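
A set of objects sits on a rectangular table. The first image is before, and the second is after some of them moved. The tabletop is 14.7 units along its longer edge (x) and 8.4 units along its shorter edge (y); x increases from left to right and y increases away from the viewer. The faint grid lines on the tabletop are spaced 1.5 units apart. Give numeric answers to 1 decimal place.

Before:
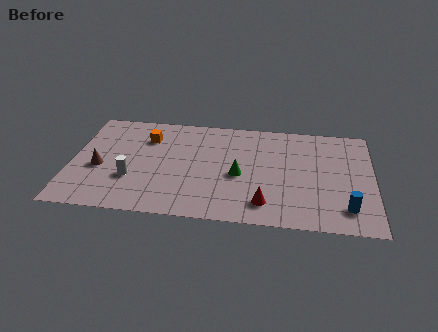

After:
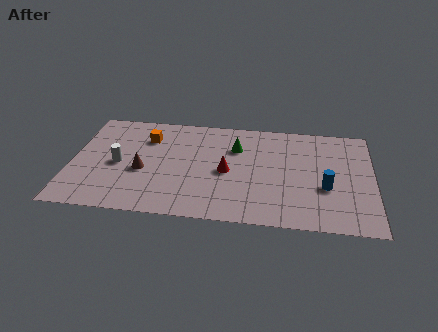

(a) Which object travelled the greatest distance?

the red cone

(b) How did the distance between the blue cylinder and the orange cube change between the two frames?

-1.5

Before: roughly 10.8 units apart; after: 9.3. That's 1.5 units closer together.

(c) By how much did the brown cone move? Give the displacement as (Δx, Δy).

(2.1, 0.0)

From the two frames, the brown cone sits at roughly (1.4, 3.5) before and (3.5, 3.5) after.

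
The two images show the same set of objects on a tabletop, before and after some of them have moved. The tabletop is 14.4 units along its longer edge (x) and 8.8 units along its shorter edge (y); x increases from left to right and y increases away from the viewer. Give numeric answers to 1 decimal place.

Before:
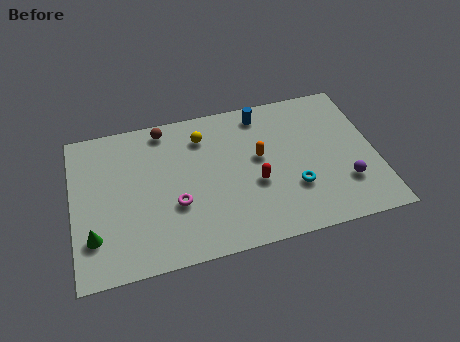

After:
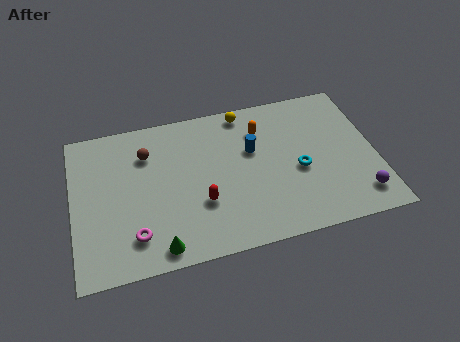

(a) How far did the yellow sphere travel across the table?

2.3

The yellow sphere moved from about (6.3, 6.9) to (8.4, 7.9), a distance of √(2.1² + 1.0²) ≈ 2.3.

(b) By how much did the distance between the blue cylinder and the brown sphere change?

+0.4

Before: roughly 4.7 units apart; after: 5.1. That's 0.4 units further apart.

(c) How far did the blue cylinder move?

2.2

The blue cylinder moved from about (9.2, 7.6) to (8.6, 5.5), a distance of √(0.6² + 2.1²) ≈ 2.2.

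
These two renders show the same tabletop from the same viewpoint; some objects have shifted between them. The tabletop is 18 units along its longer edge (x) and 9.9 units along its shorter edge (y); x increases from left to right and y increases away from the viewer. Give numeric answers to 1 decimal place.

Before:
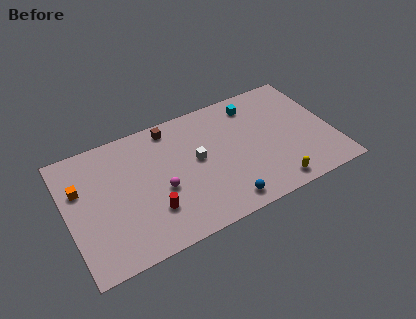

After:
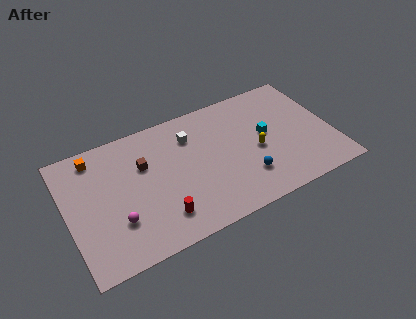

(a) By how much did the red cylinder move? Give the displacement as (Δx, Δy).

(0.5, -0.7)

From the two frames, the red cylinder sits at roughly (5.4, 2.8) before and (5.9, 2.1) after.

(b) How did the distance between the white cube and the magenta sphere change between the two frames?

+4.1

They were about 2.9 units apart before and 7.0 after — 4.1 units further apart.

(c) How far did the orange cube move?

2.3

The orange cube was near (1.0, 6.5) before and (2.2, 8.5) after, so it travelled √(1.2² + 2.0²) ≈ 2.3 units.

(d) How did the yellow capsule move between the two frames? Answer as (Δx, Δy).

(-0.7, 3.2)

The yellow capsule started near (13.5, 1.2) and ended near (12.8, 4.4).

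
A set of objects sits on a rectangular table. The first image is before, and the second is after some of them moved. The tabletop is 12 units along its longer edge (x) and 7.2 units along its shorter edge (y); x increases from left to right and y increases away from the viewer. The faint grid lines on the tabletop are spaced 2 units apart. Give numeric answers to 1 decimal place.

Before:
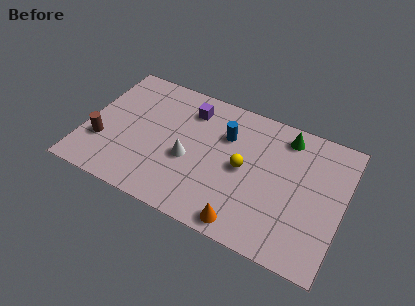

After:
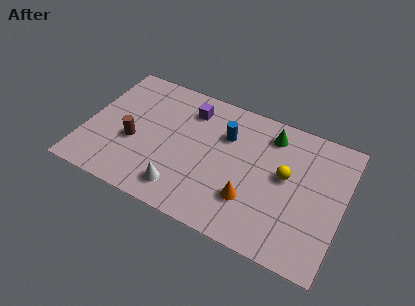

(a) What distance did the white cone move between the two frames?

1.7

The white cone moved from about (4.9, 3.0) to (4.8, 1.3), a distance of √(0.1² + 1.7²) ≈ 1.7.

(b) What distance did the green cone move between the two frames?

0.7

The green cone was near (9.1, 6.1) before and (8.4, 5.9) after, so it travelled √(0.7² + 0.2²) ≈ 0.7 units.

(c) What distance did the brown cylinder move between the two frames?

1.5

From (0.9, 2.3) to (2.3, 2.9), the brown cylinder covered √(1.4² + 0.6²) ≈ 1.5 units.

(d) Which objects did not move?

the purple cube and the blue cylinder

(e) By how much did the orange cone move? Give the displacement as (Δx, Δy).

(0.1, 1.3)

The orange cone was at about (7.8, 0.8) and moved to about (7.9, 2.1).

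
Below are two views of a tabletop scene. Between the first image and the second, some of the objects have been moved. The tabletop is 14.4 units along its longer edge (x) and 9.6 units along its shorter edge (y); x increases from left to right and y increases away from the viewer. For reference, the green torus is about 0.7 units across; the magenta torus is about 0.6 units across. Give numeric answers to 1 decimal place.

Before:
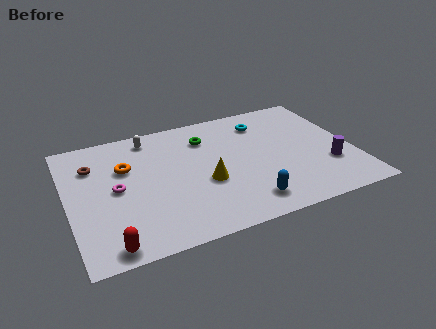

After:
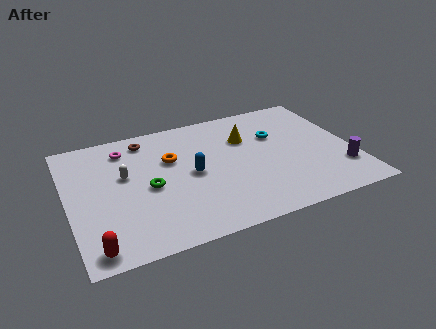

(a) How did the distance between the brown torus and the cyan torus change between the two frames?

-2.0

Before: roughly 8.8 units apart; after: 6.8. That's 2.0 units closer together.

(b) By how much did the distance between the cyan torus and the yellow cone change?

-3.6

They were about 5.1 units apart before and 1.5 after — 3.6 units closer together.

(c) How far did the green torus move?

4.3

From (7.2, 7.3) to (4.0, 4.4), the green torus covered √(3.2² + 2.9²) ≈ 4.3 units.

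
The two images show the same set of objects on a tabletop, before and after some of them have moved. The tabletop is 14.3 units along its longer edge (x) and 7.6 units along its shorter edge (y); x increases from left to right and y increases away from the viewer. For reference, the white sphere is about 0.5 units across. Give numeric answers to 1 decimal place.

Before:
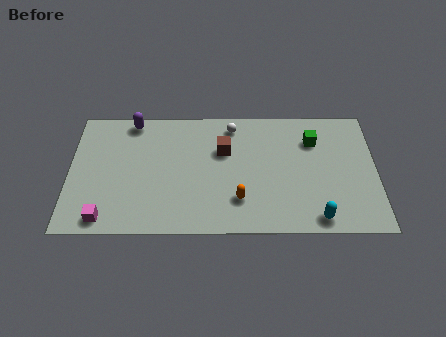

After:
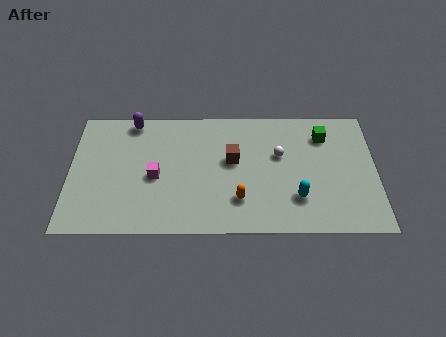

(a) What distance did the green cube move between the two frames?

0.6

From (11.4, 5.6) to (11.9, 5.9), the green cube covered √(0.5² + 0.3²) ≈ 0.6 units.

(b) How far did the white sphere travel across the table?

2.8

The white sphere moved from about (7.6, 6.5) to (9.8, 4.7), a distance of √(2.2² + 1.8²) ≈ 2.8.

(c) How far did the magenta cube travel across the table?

3.4

From (1.7, 0.9) to (4.0, 3.4), the magenta cube covered √(2.3² + 2.5²) ≈ 3.4 units.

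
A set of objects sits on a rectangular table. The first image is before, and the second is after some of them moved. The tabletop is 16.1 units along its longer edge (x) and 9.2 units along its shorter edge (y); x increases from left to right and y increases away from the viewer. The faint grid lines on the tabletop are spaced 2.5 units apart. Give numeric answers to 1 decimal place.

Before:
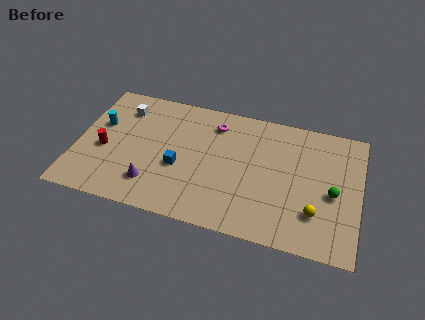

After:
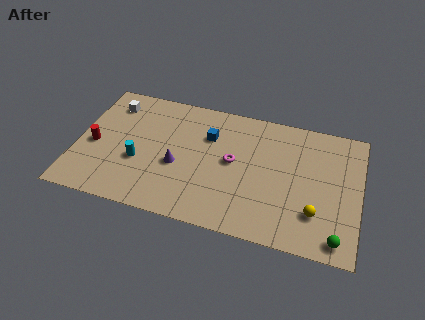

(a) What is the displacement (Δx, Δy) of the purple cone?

(1.3, 1.7)

The purple cone started near (4.5, 2.1) and ended near (5.8, 3.8).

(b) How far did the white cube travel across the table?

0.7

The white cube was near (2.4, 7.2) before and (1.7, 7.4) after, so it travelled √(0.7² + 0.2²) ≈ 0.7 units.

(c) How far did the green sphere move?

3.0

The green sphere moved from about (14.6, 4.1) to (15.0, 1.1), a distance of √(0.4² + 3.0²) ≈ 3.0.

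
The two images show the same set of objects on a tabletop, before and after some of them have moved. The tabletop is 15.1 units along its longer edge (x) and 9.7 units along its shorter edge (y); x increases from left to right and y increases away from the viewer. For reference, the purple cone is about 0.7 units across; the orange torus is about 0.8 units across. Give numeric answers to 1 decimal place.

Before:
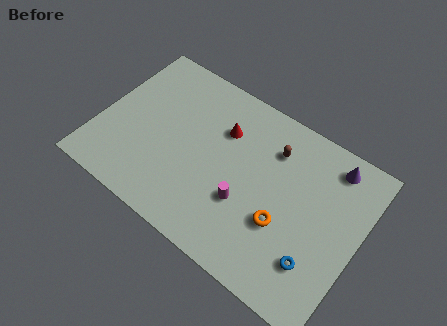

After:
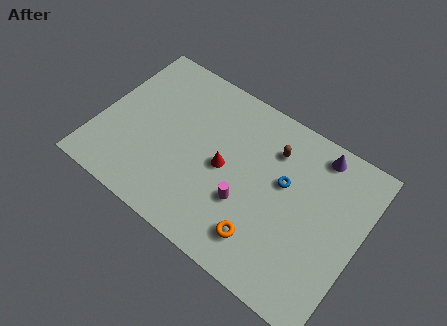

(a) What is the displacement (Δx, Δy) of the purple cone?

(-0.9, 0.2)

The purple cone started near (13.0, 8.3) and ended near (12.1, 8.5).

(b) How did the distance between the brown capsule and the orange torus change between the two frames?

+1.3

Before: roughly 4.0 units apart; after: 5.3. That's 1.3 units further apart.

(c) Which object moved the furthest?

the blue torus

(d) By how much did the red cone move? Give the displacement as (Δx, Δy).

(0.5, -2.1)

The red cone was at about (6.8, 6.8) and moved to about (7.3, 4.7).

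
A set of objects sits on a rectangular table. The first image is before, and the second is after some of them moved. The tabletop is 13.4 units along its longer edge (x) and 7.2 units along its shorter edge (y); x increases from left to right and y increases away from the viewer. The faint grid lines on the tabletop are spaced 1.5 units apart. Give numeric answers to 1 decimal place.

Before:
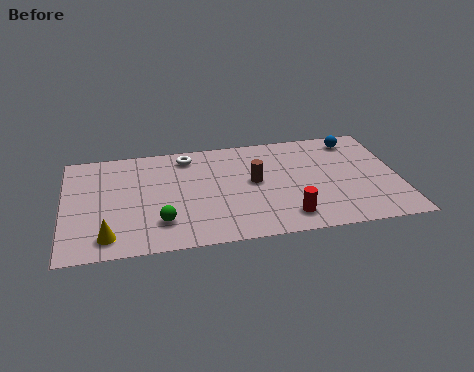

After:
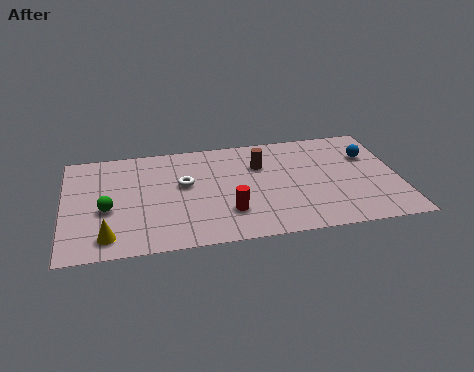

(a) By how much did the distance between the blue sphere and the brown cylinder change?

-0.3

The distance was about 4.7 in the first image and 4.4 in the second, so they moved 0.3 units closer together.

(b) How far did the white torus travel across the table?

1.9

From (5.0, 6.1) to (4.8, 4.2), the white torus covered √(0.2² + 1.9²) ≈ 1.9 units.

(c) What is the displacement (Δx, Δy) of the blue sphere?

(0.5, -1.2)

The blue sphere started near (11.8, 6.1) and ended near (12.3, 4.9).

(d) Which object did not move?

the yellow cone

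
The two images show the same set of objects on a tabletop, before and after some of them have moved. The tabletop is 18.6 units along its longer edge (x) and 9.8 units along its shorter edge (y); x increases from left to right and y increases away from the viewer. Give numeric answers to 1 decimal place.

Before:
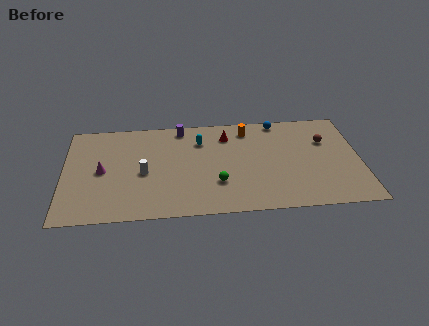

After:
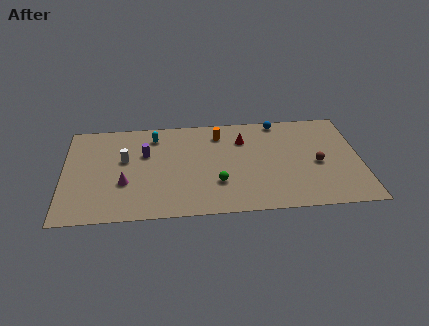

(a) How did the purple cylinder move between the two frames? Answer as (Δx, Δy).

(-2.3, -2.4)

From the two frames, the purple cylinder sits at roughly (7.4, 8.7) before and (5.1, 6.3) after.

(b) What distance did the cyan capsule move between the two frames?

3.0

From (8.6, 7.3) to (5.7, 8.0), the cyan capsule covered √(2.9² + 0.7²) ≈ 3.0 units.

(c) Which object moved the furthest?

the purple cylinder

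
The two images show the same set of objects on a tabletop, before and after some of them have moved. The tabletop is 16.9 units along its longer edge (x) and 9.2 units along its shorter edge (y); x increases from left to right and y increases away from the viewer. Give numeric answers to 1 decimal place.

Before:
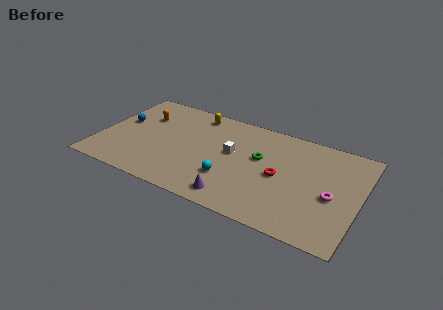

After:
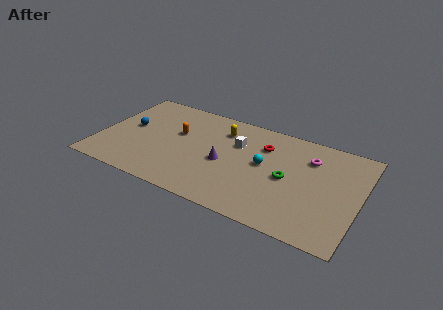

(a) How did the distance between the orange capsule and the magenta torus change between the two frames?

-4.2

They were about 12.9 units apart before and 8.7 after — 4.2 units closer together.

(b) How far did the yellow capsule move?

2.1

From (5.8, 8.0) to (7.7, 7.1), the yellow capsule covered √(1.9² + 0.9²) ≈ 2.1 units.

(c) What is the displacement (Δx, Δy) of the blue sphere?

(0.6, -0.3)

From the two frames, the blue sphere sits at roughly (1.2, 5.3) before and (1.8, 5.0) after.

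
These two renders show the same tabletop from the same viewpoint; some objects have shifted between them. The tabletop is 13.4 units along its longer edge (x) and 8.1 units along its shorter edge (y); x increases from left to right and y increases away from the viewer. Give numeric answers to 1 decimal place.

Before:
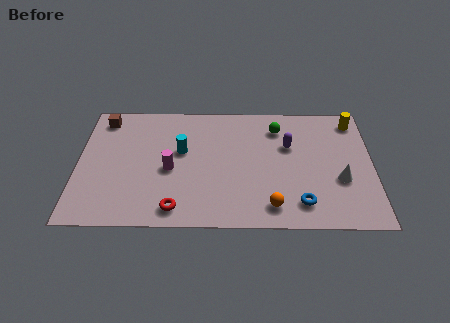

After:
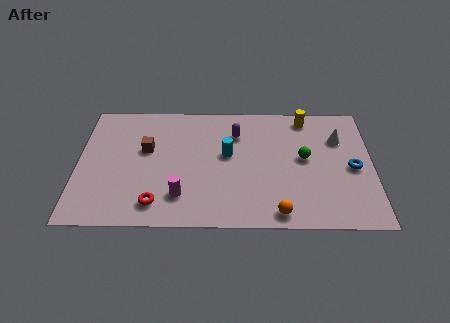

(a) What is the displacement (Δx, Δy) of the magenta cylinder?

(0.5, -1.7)

The magenta cylinder started near (4.2, 3.6) and ended near (4.7, 1.9).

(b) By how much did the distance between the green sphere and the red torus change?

+0.3

The distance was about 7.0 in the first image and 7.3 in the second, so they moved 0.3 units further apart.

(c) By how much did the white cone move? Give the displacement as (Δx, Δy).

(0.0, 2.7)

The white cone was at about (11.9, 3.0) and moved to about (11.9, 5.7).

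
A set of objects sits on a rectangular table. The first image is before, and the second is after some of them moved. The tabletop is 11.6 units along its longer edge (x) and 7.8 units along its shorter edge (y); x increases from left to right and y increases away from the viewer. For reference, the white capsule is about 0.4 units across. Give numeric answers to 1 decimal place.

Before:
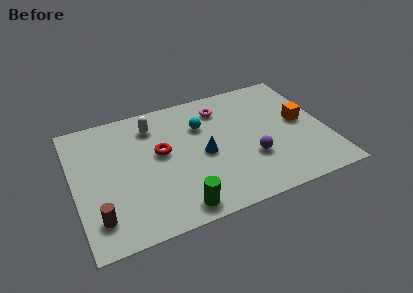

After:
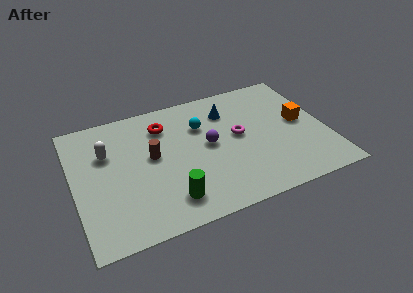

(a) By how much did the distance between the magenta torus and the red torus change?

+0.3

The distance was about 3.5 in the first image and 3.8 in the second, so they moved 0.3 units further apart.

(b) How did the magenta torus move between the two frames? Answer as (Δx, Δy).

(0.6, -2.0)

The magenta torus started near (7.0, 6.2) and ended near (7.6, 4.2).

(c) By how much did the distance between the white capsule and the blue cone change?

+2.4

Before: roughly 3.3 units apart; after: 5.7. That's 2.4 units further apart.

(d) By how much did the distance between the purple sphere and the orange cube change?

+1.4

The distance was about 2.9 in the first image and 4.3 in the second, so they moved 1.4 units further apart.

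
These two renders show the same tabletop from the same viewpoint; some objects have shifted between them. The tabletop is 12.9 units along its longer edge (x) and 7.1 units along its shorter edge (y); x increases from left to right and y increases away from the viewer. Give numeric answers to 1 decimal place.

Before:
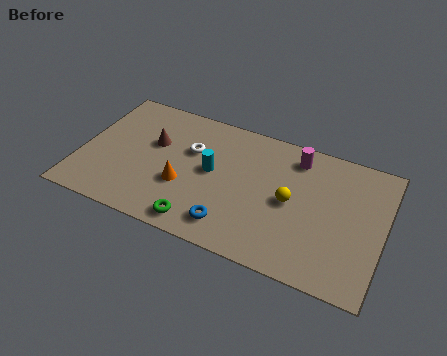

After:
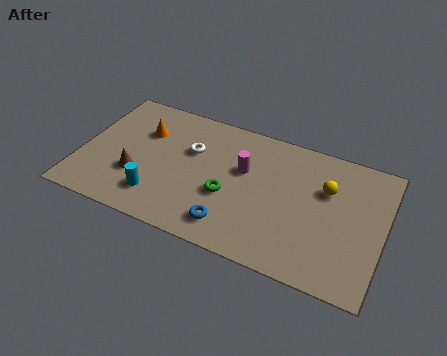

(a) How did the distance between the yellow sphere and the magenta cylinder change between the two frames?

+1.1

The distance was about 2.4 in the first image and 3.5 in the second, so they moved 1.1 units further apart.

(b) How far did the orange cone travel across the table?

3.0

From (4.5, 2.6) to (2.5, 4.9), the orange cone covered √(2.0² + 2.3²) ≈ 3.0 units.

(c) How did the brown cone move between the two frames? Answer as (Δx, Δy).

(-0.5, -2.0)

The brown cone started near (3.0, 4.4) and ended near (2.5, 2.4).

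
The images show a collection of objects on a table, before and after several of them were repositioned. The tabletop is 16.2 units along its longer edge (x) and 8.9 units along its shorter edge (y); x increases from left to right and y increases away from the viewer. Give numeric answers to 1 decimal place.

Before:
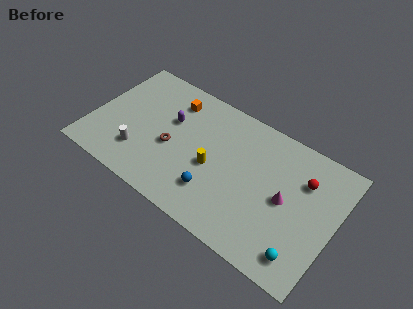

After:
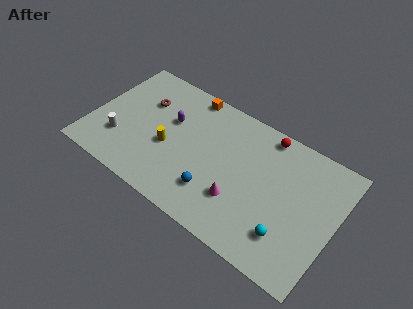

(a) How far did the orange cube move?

1.3

The orange cube moved from about (4.9, 7.1) to (5.8, 8.1), a distance of √(0.9² + 1.0²) ≈ 1.3.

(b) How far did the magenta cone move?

3.3

The magenta cone moved from about (13.0, 4.4) to (10.2, 2.7), a distance of √(2.8² + 1.7²) ≈ 3.3.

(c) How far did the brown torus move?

3.3

From (5.4, 3.8) to (3.1, 6.1), the brown torus covered √(2.3² + 2.3²) ≈ 3.3 units.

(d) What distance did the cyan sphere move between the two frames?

1.3

From (14.6, 1.5) to (13.5, 2.2), the cyan sphere covered √(1.1² + 0.7²) ≈ 1.3 units.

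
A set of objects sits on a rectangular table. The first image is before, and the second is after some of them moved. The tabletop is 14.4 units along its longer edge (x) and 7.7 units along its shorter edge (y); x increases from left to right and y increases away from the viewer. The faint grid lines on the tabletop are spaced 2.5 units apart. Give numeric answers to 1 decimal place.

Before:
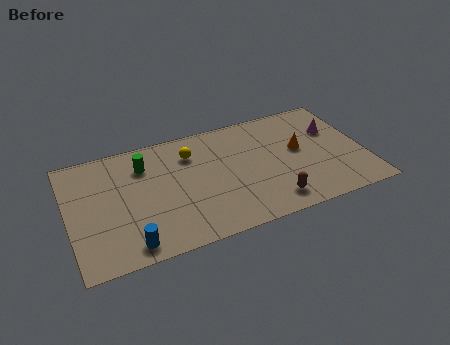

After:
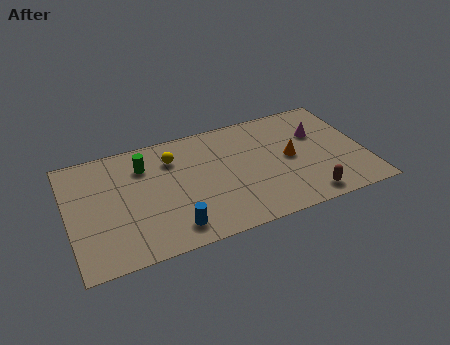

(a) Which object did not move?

the green cylinder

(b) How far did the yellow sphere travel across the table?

0.9

From (6.1, 5.8) to (5.2, 5.8), the yellow sphere covered √(0.9² + 0.0²) ≈ 0.9 units.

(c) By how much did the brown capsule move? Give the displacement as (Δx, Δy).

(1.7, -0.3)

From the two frames, the brown capsule sits at roughly (9.6, 1.3) before and (11.3, 1.0) after.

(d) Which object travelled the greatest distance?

the blue cylinder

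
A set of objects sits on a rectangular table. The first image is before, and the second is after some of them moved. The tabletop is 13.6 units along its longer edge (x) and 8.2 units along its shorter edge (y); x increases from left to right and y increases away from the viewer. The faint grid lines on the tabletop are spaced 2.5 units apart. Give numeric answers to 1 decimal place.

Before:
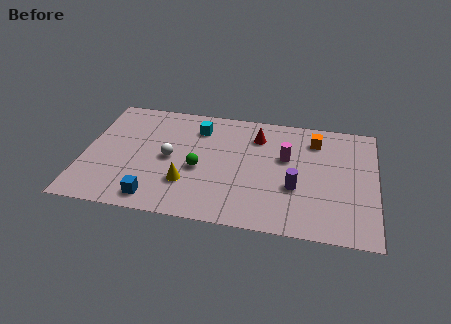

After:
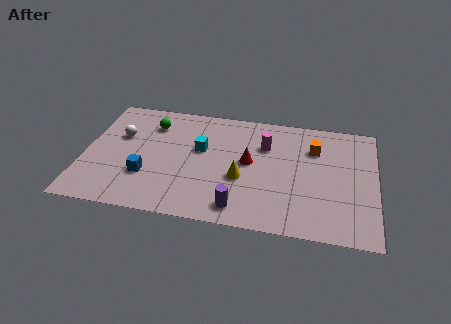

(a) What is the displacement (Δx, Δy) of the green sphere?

(-2.4, 2.8)

The green sphere was at about (5.4, 3.5) and moved to about (3.0, 6.3).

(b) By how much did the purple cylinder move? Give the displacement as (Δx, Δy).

(-2.5, -1.8)

The purple cylinder was at about (9.9, 3.0) and moved to about (7.4, 1.2).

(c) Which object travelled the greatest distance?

the green sphere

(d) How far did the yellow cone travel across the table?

2.6

The yellow cone was near (4.9, 2.4) before and (7.4, 3.2) after, so it travelled √(2.5² + 0.8²) ≈ 2.6 units.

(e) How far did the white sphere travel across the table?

2.7

From (4.0, 4.0) to (1.6, 5.2), the white sphere covered √(2.4² + 1.2²) ≈ 2.7 units.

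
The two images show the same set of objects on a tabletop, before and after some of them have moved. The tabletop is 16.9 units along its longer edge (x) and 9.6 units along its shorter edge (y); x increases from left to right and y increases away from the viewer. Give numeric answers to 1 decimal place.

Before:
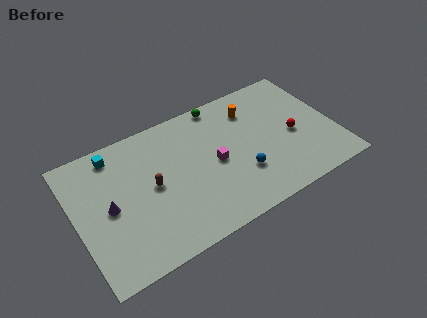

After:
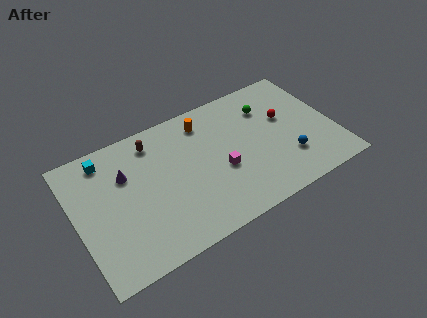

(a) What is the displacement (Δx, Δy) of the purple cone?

(1.3, 1.8)

From the two frames, the purple cone sits at roughly (2.1, 4.7) before and (3.4, 6.5) after.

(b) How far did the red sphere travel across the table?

1.5

The red sphere moved from about (14.2, 4.3) to (13.9, 5.8), a distance of √(0.3² + 1.5²) ≈ 1.5.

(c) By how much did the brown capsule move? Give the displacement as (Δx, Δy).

(0.5, 3.1)

From the two frames, the brown capsule sits at roughly (4.9, 4.9) before and (5.4, 8.0) after.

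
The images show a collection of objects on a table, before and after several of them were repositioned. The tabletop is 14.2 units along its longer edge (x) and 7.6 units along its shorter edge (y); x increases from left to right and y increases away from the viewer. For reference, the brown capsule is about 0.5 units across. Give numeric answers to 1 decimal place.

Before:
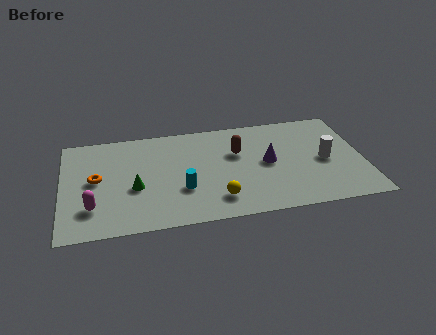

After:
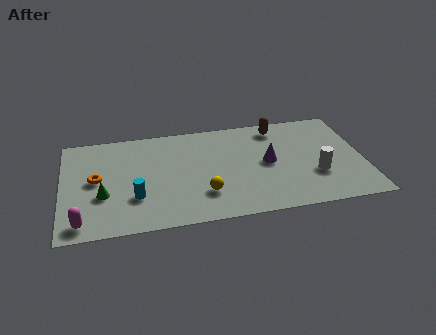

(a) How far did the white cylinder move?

1.1

The white cylinder was near (12.4, 3.6) before and (11.9, 2.6) after, so it travelled √(0.5² + 1.0²) ≈ 1.1 units.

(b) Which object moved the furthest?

the brown capsule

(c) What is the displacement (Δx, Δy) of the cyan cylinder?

(-2.2, -0.2)

From the two frames, the cyan cylinder sits at roughly (5.6, 2.6) before and (3.4, 2.4) after.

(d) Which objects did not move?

the orange torus and the purple cone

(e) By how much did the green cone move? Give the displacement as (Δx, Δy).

(-1.5, -0.3)

From the two frames, the green cone sits at roughly (3.4, 3.1) before and (1.9, 2.8) after.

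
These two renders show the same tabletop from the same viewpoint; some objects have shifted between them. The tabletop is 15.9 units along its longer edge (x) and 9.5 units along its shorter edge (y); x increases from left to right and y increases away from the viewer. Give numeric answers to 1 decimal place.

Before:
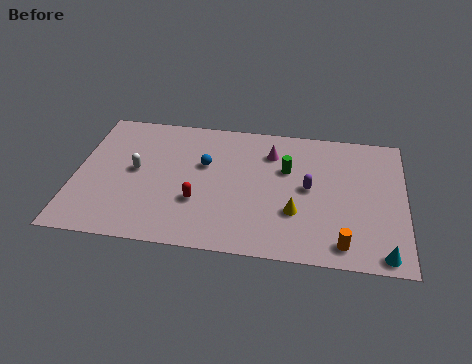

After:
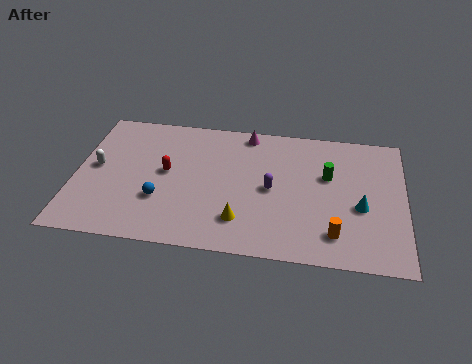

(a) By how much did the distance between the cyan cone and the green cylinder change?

-4.4

Before: roughly 7.0 units apart; after: 2.6. That's 4.4 units closer together.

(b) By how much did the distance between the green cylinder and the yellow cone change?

+2.5

The distance was about 3.0 in the first image and 5.5 in the second, so they moved 2.5 units further apart.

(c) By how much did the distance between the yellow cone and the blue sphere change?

-1.3

They were about 5.3 units apart before and 4.0 after — 1.3 units closer together.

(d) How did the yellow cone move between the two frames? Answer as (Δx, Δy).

(-2.6, -0.9)

The yellow cone started near (10.7, 3.1) and ended near (8.1, 2.2).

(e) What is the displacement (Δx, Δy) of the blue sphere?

(-2.0, -2.8)

The blue sphere started near (6.2, 5.9) and ended near (4.2, 3.1).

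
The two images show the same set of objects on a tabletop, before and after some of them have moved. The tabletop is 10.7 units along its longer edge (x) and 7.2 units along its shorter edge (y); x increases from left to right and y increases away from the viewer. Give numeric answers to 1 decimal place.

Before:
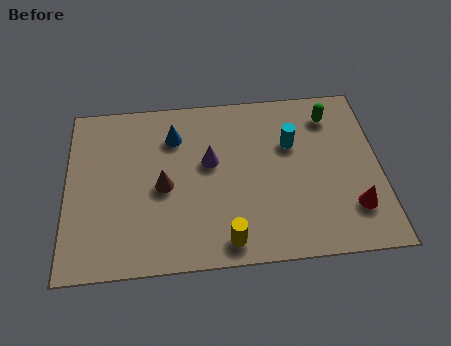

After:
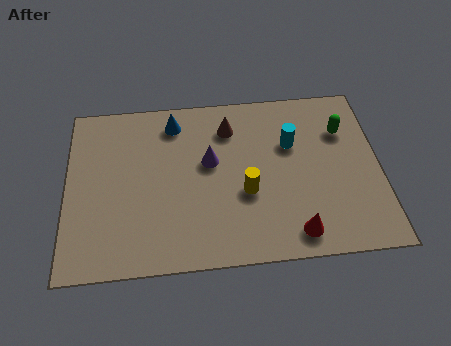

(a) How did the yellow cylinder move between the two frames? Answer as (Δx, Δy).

(0.7, 1.9)

The yellow cylinder was at about (5.4, 0.9) and moved to about (6.1, 2.8).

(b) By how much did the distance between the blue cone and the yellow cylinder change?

-0.8

Before: roughly 4.8 units apart; after: 4.0. That's 0.8 units closer together.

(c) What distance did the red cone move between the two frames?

2.2

The red cone was near (9.7, 1.8) before and (7.7, 1.0) after, so it travelled √(2.0² + 0.8²) ≈ 2.2 units.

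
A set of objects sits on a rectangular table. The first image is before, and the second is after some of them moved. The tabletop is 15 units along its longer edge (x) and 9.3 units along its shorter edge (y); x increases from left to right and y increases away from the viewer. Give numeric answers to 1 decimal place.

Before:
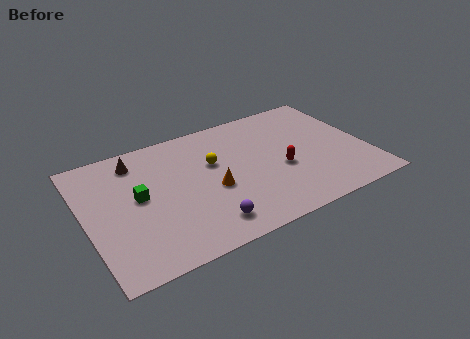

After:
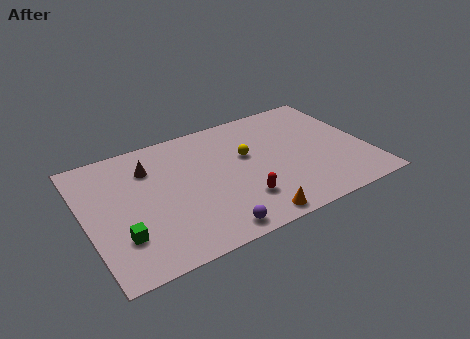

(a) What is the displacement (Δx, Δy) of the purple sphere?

(0.2, -0.6)

The purple sphere started near (5.9, 1.6) and ended near (6.1, 1.0).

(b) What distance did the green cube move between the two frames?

2.7

From (2.8, 5.0) to (1.6, 2.6), the green cube covered √(1.2² + 2.4²) ≈ 2.7 units.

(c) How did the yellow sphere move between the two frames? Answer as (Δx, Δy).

(1.8, -0.2)

From the two frames, the yellow sphere sits at roughly (6.9, 5.8) before and (8.7, 5.6) after.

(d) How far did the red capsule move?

2.8

The red capsule moved from about (10.3, 3.8) to (7.9, 2.4), a distance of √(2.4² + 1.4²) ≈ 2.8.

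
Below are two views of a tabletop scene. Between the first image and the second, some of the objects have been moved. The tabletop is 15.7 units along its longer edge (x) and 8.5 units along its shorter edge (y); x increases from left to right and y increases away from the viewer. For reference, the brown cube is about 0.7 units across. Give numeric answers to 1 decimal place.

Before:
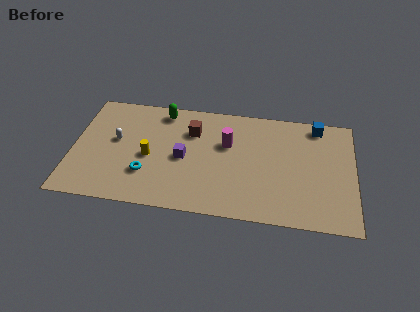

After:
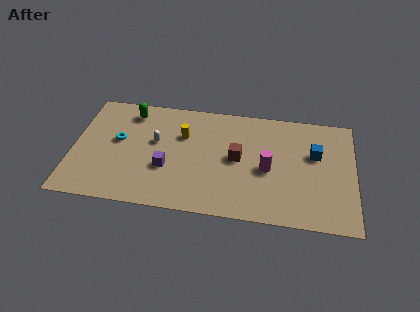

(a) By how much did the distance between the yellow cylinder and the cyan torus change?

+2.4

They were about 1.3 units apart before and 3.7 after — 2.4 units further apart.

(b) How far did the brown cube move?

3.1

The brown cube was near (6.6, 6.1) before and (9.2, 4.4) after, so it travelled √(2.6² + 1.7²) ≈ 3.1 units.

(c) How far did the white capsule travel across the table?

2.2

The white capsule moved from about (2.4, 4.8) to (4.6, 5.0), a distance of √(2.2² + 0.2²) ≈ 2.2.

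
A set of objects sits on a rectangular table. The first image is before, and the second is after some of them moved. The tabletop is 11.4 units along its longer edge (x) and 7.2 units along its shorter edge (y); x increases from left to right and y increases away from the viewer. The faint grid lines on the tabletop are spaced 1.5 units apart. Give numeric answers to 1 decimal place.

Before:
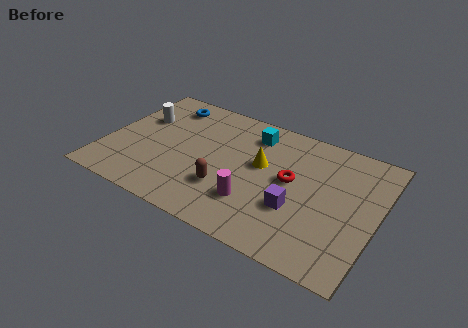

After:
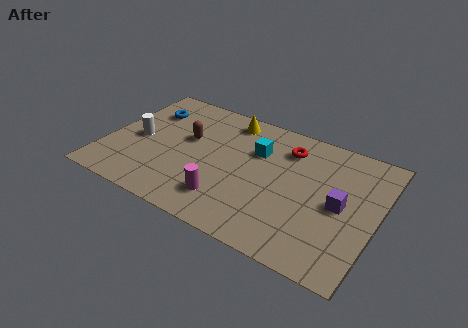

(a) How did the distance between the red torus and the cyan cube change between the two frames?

-1.3

They were about 2.7 units apart before and 1.4 after — 1.3 units closer together.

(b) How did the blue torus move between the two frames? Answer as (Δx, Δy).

(-0.7, -0.7)

The blue torus was at about (2.1, 6.0) and moved to about (1.4, 5.3).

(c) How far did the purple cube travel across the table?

2.0

From (8.2, 2.5) to (9.9, 3.5), the purple cube covered √(1.7² + 1.0²) ≈ 2.0 units.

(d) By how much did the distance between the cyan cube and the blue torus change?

+1.0

The distance was about 3.8 in the first image and 4.8 in the second, so they moved 1.0 units further apart.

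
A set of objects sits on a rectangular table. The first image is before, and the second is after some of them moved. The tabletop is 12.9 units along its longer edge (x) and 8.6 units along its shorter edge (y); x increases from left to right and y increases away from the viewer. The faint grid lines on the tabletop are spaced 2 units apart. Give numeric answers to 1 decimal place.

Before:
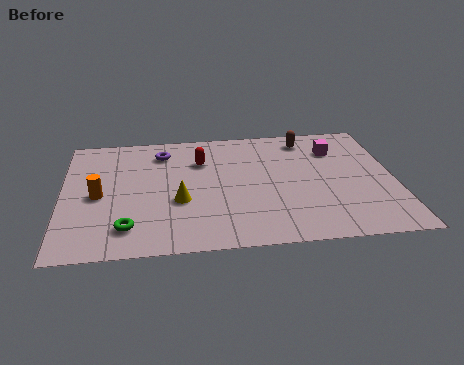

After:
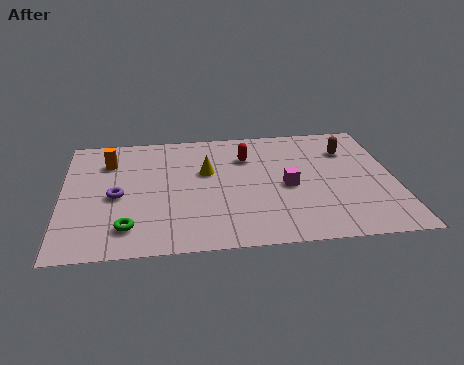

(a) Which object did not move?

the green torus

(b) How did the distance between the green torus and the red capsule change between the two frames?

+1.2

The distance was about 5.3 in the first image and 6.5 in the second, so they moved 1.2 units further apart.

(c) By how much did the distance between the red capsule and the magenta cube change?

-2.6

Before: roughly 5.3 units apart; after: 2.7. That's 2.6 units closer together.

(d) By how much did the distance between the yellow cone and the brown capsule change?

-0.8

Before: roughly 6.5 units apart; after: 5.7. That's 0.8 units closer together.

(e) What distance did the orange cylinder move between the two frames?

2.4

The orange cylinder moved from about (1.4, 4.0) to (1.8, 6.4), a distance of √(0.4² + 2.4²) ≈ 2.4.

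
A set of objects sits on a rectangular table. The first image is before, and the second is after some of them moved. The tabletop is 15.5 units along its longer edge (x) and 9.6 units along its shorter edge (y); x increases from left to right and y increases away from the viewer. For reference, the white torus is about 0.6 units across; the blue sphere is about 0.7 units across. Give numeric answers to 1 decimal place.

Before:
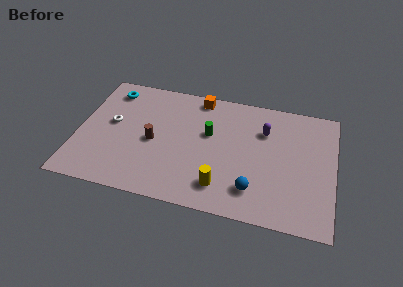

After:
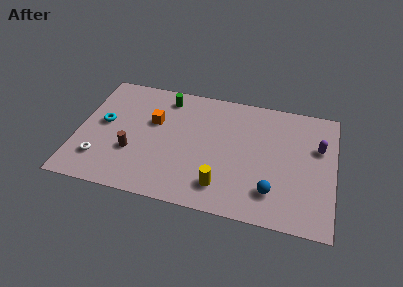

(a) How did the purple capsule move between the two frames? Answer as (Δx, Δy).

(3.3, -0.6)

From the two frames, the purple capsule sits at roughly (11.2, 6.8) before and (14.5, 6.2) after.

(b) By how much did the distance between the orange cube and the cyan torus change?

-2.3

They were about 5.4 units apart before and 3.1 after — 2.3 units closer together.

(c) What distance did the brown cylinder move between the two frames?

1.6

The brown cylinder moved from about (4.6, 4.4) to (3.4, 3.3), a distance of √(1.2² + 1.1²) ≈ 1.6.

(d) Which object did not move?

the yellow cylinder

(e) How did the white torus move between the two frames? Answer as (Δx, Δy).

(-0.5, -3.0)

The white torus was at about (2.0, 5.3) and moved to about (1.5, 2.3).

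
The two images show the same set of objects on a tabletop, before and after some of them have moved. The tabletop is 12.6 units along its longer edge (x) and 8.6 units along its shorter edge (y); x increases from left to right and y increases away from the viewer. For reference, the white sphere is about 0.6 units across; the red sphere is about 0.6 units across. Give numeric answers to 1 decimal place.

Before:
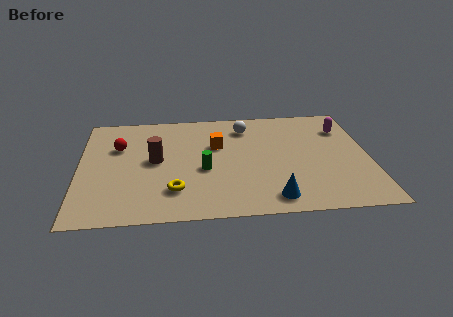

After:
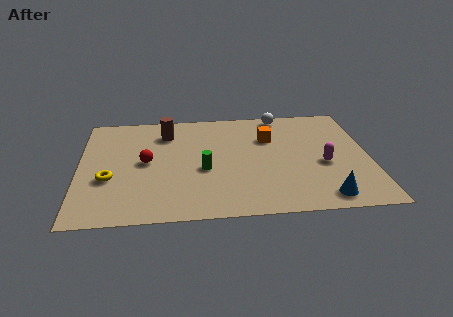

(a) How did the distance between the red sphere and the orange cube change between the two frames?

+1.3

They were about 4.3 units apart before and 5.6 after — 1.3 units further apart.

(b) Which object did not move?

the green cylinder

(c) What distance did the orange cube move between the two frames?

2.3

From (6.0, 5.5) to (8.3, 5.9), the orange cube covered √(2.3² + 0.4²) ≈ 2.3 units.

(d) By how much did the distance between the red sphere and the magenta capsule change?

-2.2

Before: roughly 9.9 units apart; after: 7.7. That's 2.2 units closer together.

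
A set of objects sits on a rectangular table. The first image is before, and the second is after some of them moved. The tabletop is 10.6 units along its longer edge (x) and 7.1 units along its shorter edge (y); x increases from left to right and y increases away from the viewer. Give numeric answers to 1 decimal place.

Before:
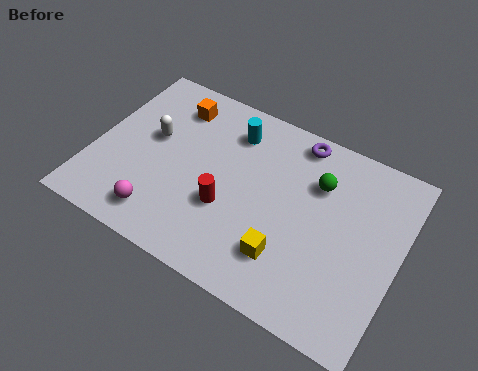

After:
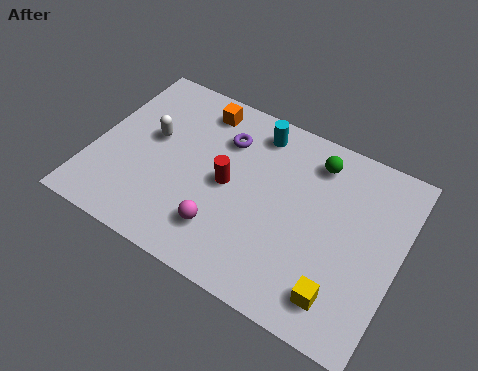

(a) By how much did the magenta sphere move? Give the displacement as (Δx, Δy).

(2.1, 0.5)

From the two frames, the magenta sphere sits at roughly (2.7, 1.2) before and (4.8, 1.7) after.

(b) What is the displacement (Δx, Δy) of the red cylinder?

(-0.1, 0.9)

The red cylinder started near (4.8, 2.6) and ended near (4.7, 3.5).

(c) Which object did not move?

the white capsule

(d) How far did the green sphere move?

0.8

From (7.6, 5.0) to (7.4, 5.8), the green sphere covered √(0.2² + 0.8²) ≈ 0.8 units.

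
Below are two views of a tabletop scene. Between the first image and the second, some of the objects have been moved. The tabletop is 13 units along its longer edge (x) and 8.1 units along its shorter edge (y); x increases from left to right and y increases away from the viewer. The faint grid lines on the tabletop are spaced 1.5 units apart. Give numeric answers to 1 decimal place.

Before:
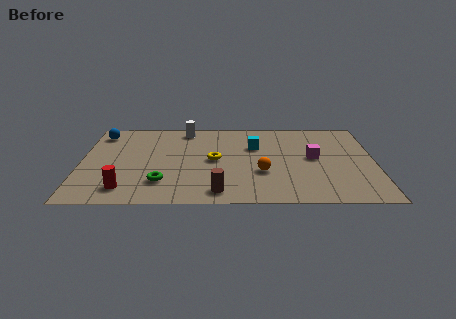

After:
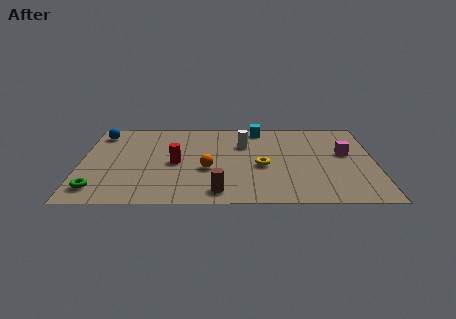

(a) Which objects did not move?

the brown cylinder and the blue sphere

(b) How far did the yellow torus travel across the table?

2.2

The yellow torus was near (5.9, 4.1) before and (8.0, 3.5) after, so it travelled √(2.1² + 0.6²) ≈ 2.2 units.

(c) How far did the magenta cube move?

1.5

The magenta cube moved from about (10.3, 4.3) to (11.7, 4.7), a distance of √(1.4² + 0.4²) ≈ 1.5.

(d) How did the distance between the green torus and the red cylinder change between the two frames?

+2.5

The distance was about 1.7 in the first image and 4.2 in the second, so they moved 2.5 units further apart.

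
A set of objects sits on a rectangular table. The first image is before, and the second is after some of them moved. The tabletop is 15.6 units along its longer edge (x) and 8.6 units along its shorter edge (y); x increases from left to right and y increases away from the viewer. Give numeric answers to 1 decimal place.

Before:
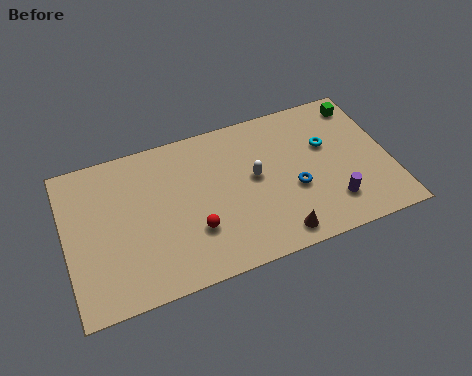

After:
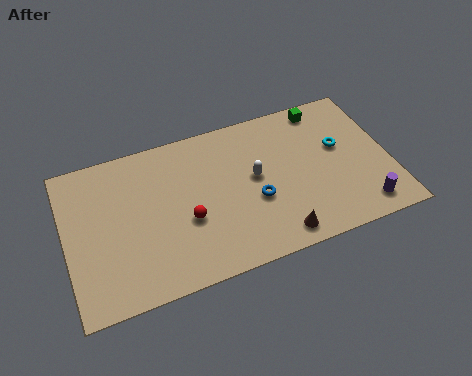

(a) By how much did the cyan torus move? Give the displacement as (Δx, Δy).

(0.6, -0.3)

From the two frames, the cyan torus sits at roughly (12.7, 5.4) before and (13.3, 5.1) after.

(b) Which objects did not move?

the brown cone and the white capsule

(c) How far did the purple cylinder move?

1.6

The purple cylinder moved from about (12.6, 2.0) to (14.0, 1.3), a distance of √(1.4² + 0.7²) ≈ 1.6.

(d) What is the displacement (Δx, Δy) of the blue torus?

(-1.9, 0.0)

From the two frames, the blue torus sits at roughly (10.9, 3.4) before and (9.0, 3.4) after.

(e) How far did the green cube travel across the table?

1.8

The green cube was near (14.6, 7.3) before and (12.8, 7.6) after, so it travelled √(1.8² + 0.3²) ≈ 1.8 units.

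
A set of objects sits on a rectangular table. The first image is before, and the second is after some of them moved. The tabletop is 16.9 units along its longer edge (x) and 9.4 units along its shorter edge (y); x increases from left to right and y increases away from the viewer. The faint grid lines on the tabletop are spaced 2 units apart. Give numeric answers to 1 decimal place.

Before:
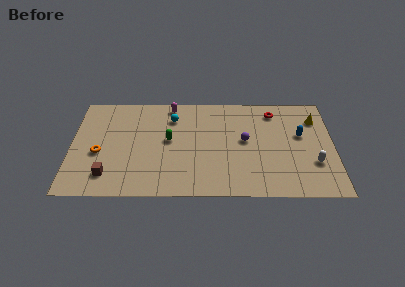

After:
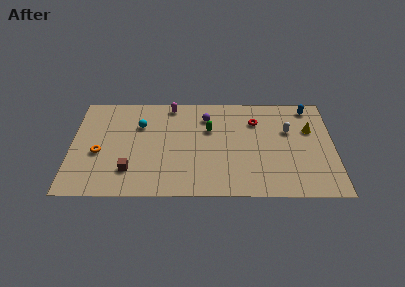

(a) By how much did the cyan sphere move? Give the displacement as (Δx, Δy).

(-2.1, -0.7)

The cyan sphere started near (6.5, 7.2) and ended near (4.4, 6.5).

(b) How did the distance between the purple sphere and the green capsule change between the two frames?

-3.7

They were about 4.9 units apart before and 1.2 after — 3.7 units closer together.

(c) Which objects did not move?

the magenta capsule and the orange torus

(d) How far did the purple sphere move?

3.3

The purple sphere was near (11.2, 5.1) before and (8.7, 7.3) after, so it travelled √(2.5² + 2.2²) ≈ 3.3 units.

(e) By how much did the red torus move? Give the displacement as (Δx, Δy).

(-1.2, -0.9)

From the two frames, the red torus sits at roughly (13.1, 7.8) before and (11.9, 6.9) after.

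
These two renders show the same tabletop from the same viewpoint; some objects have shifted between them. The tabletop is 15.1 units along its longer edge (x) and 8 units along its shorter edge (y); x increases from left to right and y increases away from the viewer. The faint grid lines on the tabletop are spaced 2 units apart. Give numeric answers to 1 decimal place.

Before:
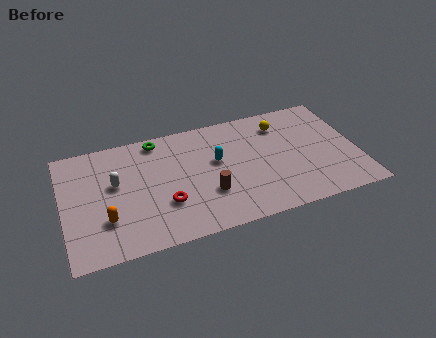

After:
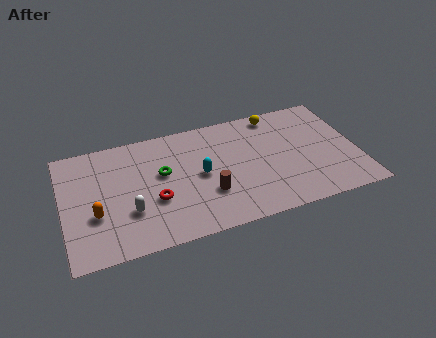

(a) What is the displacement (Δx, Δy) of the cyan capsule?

(-0.9, -0.7)

From the two frames, the cyan capsule sits at roughly (7.9, 4.7) before and (7.0, 4.0) after.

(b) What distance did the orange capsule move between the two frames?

0.7

The orange capsule moved from about (2.1, 2.4) to (1.6, 2.9), a distance of √(0.5² + 0.5²) ≈ 0.7.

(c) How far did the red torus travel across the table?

0.6

The red torus moved from about (5.1, 2.6) to (4.6, 3.0), a distance of √(0.5² + 0.4²) ≈ 0.6.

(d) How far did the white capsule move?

2.2

The white capsule moved from about (2.7, 4.7) to (3.3, 2.6), a distance of √(0.6² + 2.1²) ≈ 2.2.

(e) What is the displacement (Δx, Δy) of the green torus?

(0.1, -2.4)

The green torus was at about (5.0, 7.1) and moved to about (5.1, 4.7).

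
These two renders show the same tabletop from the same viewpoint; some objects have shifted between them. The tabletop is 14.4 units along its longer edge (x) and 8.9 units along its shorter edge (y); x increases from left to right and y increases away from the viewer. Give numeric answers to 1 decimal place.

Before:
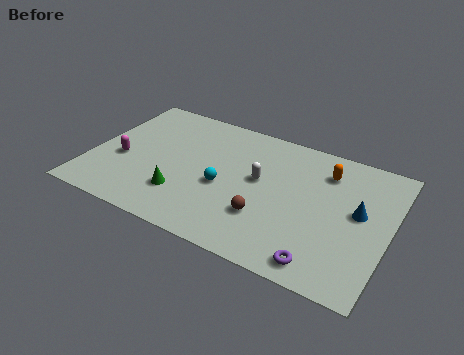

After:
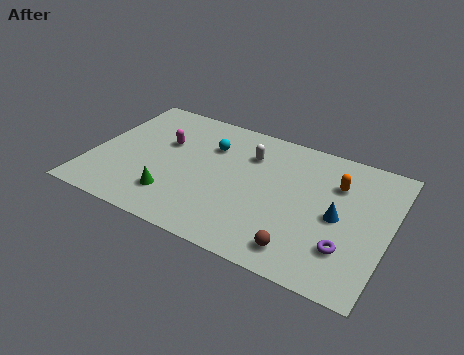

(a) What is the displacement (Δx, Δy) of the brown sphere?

(1.9, -1.3)

The brown sphere started near (8.7, 2.7) and ended near (10.6, 1.4).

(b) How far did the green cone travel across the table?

0.5

The green cone was near (4.7, 2.4) before and (4.3, 2.1) after, so it travelled √(0.4² + 0.3²) ≈ 0.5 units.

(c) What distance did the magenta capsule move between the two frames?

2.7

The magenta capsule was near (1.5, 3.6) before and (3.3, 5.6) after, so it travelled √(1.8² + 2.0²) ≈ 2.7 units.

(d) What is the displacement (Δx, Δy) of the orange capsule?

(0.6, -0.6)

The orange capsule started near (11.1, 6.9) and ended near (11.7, 6.3).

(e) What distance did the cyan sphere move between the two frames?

2.7

The cyan sphere moved from about (6.5, 3.8) to (5.5, 6.3), a distance of √(1.0² + 2.5²) ≈ 2.7.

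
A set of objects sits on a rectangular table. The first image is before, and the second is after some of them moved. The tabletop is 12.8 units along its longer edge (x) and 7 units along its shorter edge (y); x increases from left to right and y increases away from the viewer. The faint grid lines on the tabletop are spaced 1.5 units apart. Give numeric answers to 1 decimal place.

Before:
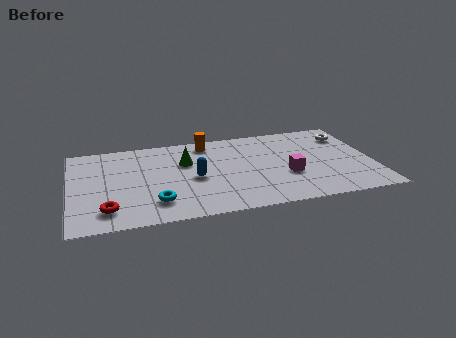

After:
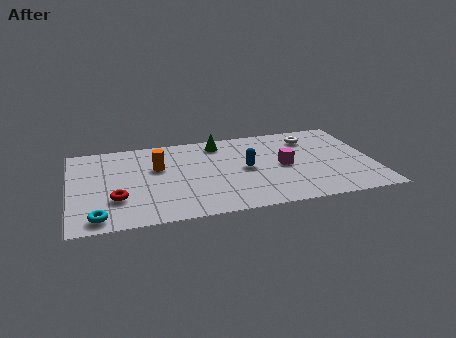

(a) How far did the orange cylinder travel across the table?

2.7

The orange cylinder was near (5.9, 6.0) before and (3.7, 4.4) after, so it travelled √(2.2² + 1.6²) ≈ 2.7 units.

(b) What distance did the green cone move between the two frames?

2.0

From (4.9, 4.6) to (6.4, 5.9), the green cone covered √(1.5² + 1.3²) ≈ 2.0 units.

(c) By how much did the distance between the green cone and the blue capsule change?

+1.2

Before: roughly 1.4 units apart; after: 2.6. That's 1.2 units further apart.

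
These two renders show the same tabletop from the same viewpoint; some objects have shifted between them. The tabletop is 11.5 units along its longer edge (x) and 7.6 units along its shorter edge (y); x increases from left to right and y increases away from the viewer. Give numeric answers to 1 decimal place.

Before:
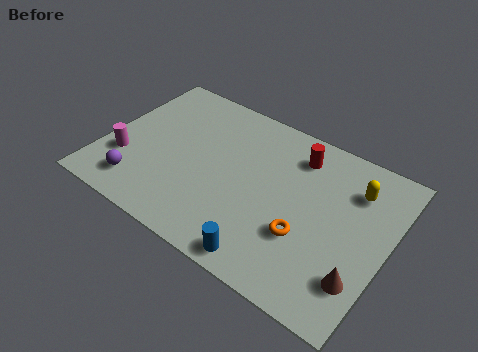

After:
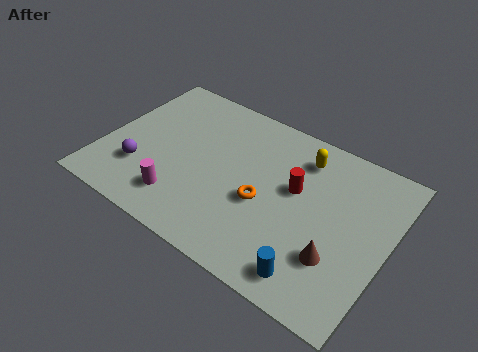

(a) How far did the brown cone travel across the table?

1.1

From (10.7, 1.9) to (9.7, 2.3), the brown cone covered √(1.0² + 0.4²) ≈ 1.1 units.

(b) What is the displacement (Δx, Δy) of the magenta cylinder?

(2.5, -0.8)

The magenta cylinder started near (1.0, 2.4) and ended near (3.5, 1.6).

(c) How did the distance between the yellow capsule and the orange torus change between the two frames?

-0.3

The distance was about 3.4 in the first image and 3.1 in the second, so they moved 0.3 units closer together.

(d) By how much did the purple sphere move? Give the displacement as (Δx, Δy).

(-0.1, 0.8)

The purple sphere was at about (1.8, 1.4) and moved to about (1.7, 2.2).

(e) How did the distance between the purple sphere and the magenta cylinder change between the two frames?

+0.6

Before: roughly 1.3 units apart; after: 1.9. That's 0.6 units further apart.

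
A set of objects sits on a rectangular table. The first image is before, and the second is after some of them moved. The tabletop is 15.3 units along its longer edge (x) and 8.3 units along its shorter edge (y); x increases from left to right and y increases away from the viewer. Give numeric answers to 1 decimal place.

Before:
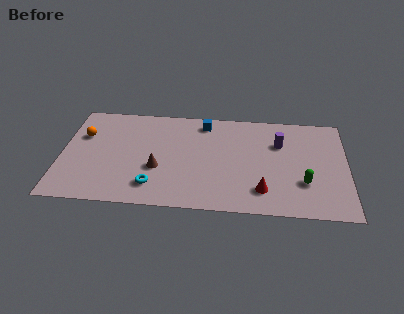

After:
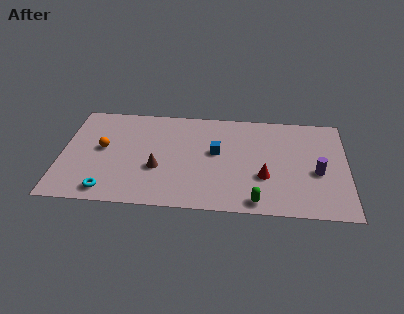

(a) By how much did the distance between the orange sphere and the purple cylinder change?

+0.9

The distance was about 10.6 in the first image and 11.5 in the second, so they moved 0.9 units further apart.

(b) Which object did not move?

the brown cone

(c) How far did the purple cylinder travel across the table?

3.0

From (11.7, 5.7) to (13.7, 3.5), the purple cylinder covered √(2.0² + 2.2²) ≈ 3.0 units.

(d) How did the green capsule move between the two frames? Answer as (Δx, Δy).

(-2.5, -1.7)

The green capsule started near (13.0, 2.6) and ended near (10.5, 0.9).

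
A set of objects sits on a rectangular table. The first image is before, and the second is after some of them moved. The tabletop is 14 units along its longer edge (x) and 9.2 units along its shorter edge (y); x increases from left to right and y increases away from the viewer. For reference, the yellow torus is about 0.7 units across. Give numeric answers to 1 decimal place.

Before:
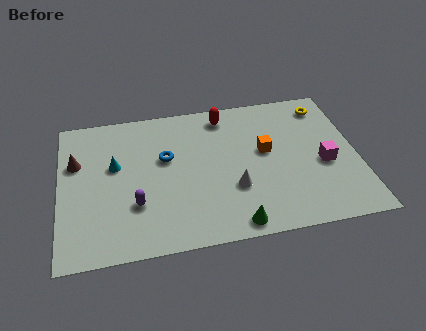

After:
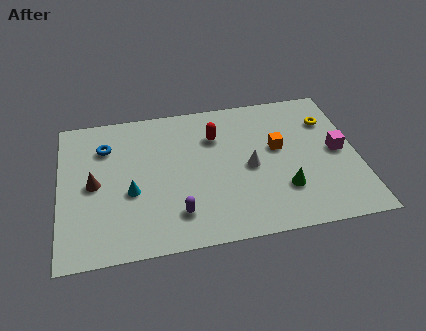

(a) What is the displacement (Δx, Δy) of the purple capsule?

(1.9, -0.9)

The purple capsule was at about (3.5, 2.9) and moved to about (5.4, 2.0).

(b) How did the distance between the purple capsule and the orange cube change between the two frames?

-0.7

The distance was about 6.6 in the first image and 5.9 in the second, so they moved 0.7 units closer together.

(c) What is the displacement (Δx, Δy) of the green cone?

(2.4, 1.7)

The green cone started near (8.0, 0.9) and ended near (10.4, 2.6).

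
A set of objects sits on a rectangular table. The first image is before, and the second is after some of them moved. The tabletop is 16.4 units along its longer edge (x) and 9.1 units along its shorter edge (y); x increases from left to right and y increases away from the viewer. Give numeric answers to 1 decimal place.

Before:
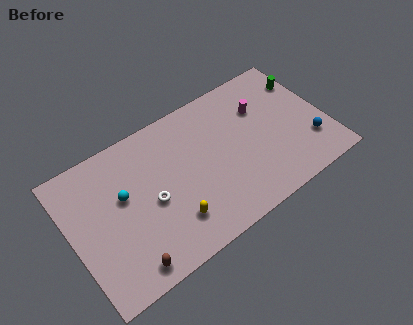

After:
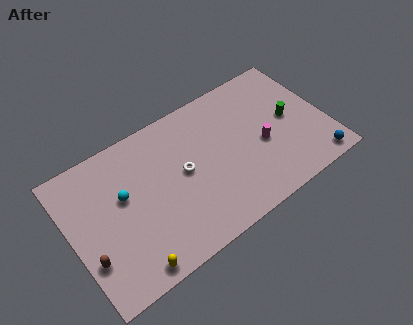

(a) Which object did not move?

the cyan sphere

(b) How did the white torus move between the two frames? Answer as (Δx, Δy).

(2.2, 0.7)

From the two frames, the white torus sits at roughly (5.0, 4.1) before and (7.2, 4.8) after.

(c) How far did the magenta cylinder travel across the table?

2.4

From (12.6, 6.3) to (12.2, 3.9), the magenta cylinder covered √(0.4² + 2.4²) ≈ 2.4 units.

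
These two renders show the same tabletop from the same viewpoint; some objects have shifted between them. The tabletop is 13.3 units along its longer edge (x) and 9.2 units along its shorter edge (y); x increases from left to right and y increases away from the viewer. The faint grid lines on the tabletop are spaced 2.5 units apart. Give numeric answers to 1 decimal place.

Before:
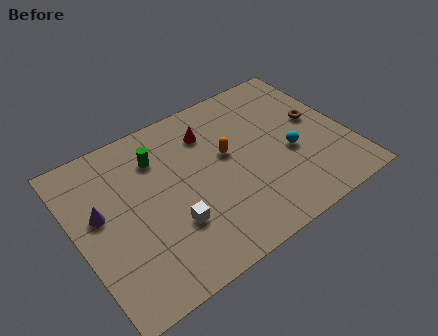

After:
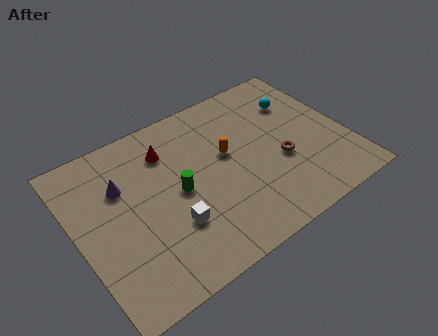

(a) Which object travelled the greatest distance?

the cyan sphere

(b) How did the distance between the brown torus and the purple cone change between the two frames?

-2.9

Before: roughly 10.8 units apart; after: 7.9. That's 2.9 units closer together.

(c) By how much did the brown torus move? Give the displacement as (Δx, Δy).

(-2.1, -1.5)

The brown torus started near (12.0, 5.1) and ended near (9.9, 3.6).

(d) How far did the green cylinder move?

2.5

The green cylinder was near (4.3, 6.9) before and (4.9, 4.5) after, so it travelled √(0.6² + 2.4²) ≈ 2.5 units.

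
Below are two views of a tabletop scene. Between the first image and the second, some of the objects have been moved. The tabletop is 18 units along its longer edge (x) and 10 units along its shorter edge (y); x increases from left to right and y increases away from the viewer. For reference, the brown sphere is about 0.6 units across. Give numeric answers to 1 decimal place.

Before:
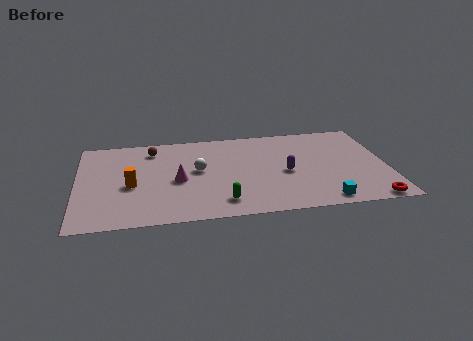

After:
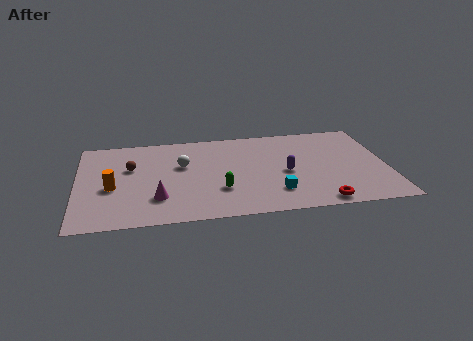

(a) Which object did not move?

the purple capsule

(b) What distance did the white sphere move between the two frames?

1.1

From (7.0, 5.5) to (6.1, 6.2), the white sphere covered √(0.9² + 0.7²) ≈ 1.1 units.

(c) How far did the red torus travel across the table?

2.9

The red torus moved from about (16.8, 0.8) to (13.9, 1.0), a distance of √(2.9² + 0.2²) ≈ 2.9.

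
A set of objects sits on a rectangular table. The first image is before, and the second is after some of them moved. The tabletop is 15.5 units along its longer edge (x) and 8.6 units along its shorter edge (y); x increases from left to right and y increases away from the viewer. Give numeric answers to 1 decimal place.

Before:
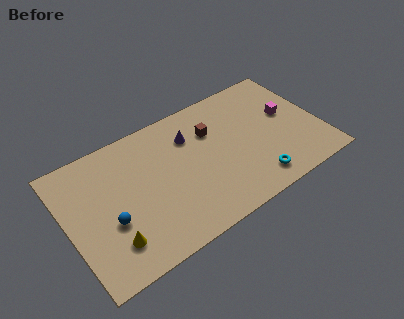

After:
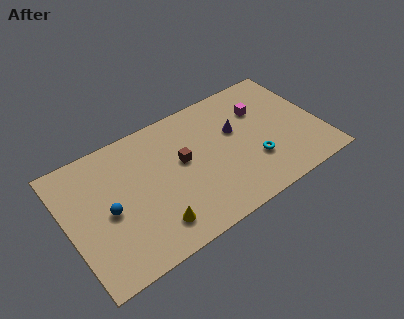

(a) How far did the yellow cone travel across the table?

2.5

The yellow cone was near (2.3, 2.0) before and (4.8, 1.7) after, so it travelled √(2.5² + 0.3²) ≈ 2.5 units.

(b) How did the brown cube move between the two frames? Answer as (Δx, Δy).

(-2.0, -1.1)

The brown cube started near (9.1, 6.0) and ended near (7.1, 4.9).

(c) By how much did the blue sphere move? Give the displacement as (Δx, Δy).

(0.0, 0.7)

The blue sphere was at about (2.4, 3.3) and moved to about (2.4, 4.0).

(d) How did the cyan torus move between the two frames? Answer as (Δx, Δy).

(0.2, 1.3)

The cyan torus was at about (11.0, 1.4) and moved to about (11.2, 2.7).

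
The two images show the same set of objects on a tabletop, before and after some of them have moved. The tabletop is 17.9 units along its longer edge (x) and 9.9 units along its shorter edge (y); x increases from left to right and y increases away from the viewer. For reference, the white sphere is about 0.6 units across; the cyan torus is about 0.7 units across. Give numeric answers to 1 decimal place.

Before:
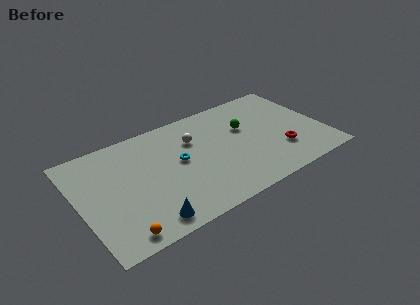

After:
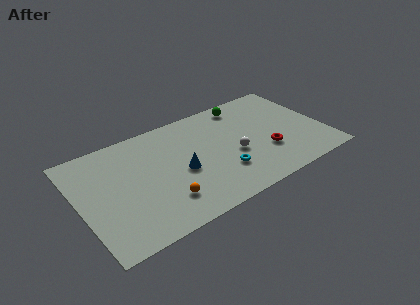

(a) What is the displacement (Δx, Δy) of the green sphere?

(0.3, 2.3)

From the two frames, the green sphere sits at roughly (12.4, 6.3) before and (12.7, 8.6) after.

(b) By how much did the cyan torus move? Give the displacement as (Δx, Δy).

(2.8, -2.5)

From the two frames, the cyan torus sits at roughly (7.3, 5.4) before and (10.1, 2.9) after.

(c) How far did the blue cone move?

4.3

The blue cone was near (4.3, 1.3) before and (7.3, 4.4) after, so it travelled √(3.0² + 3.1²) ≈ 4.3 units.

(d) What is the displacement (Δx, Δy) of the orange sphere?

(3.4, 1.3)

The orange sphere started near (2.3, 1.1) and ended near (5.7, 2.4).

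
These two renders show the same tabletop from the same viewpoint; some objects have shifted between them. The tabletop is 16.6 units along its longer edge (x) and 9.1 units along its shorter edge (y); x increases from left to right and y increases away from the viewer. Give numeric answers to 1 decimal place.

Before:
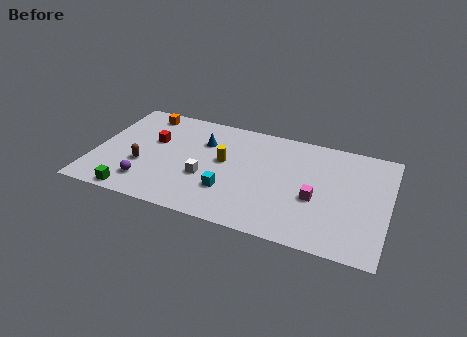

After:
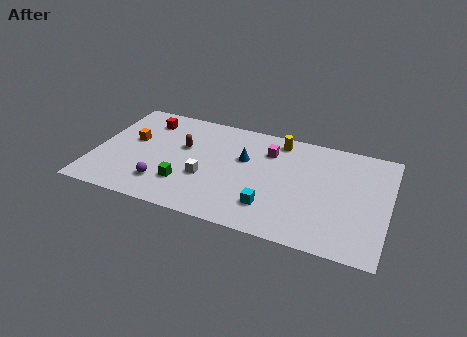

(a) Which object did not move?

the white cube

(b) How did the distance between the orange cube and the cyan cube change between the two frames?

+1.3

Before: roughly 7.5 units apart; after: 8.8. That's 1.3 units further apart.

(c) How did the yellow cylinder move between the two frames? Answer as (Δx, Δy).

(2.9, 2.8)

From the two frames, the yellow cylinder sits at roughly (7.3, 5.1) before and (10.2, 7.9) after.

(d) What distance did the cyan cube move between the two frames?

2.5

The cyan cube was near (7.8, 2.7) before and (10.2, 2.2) after, so it travelled √(2.4² + 0.5²) ≈ 2.5 units.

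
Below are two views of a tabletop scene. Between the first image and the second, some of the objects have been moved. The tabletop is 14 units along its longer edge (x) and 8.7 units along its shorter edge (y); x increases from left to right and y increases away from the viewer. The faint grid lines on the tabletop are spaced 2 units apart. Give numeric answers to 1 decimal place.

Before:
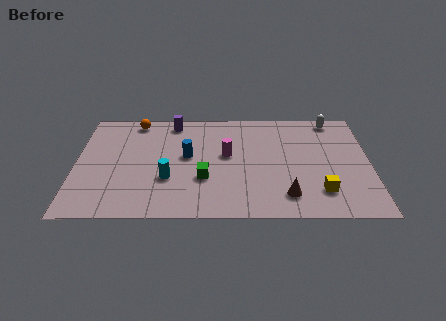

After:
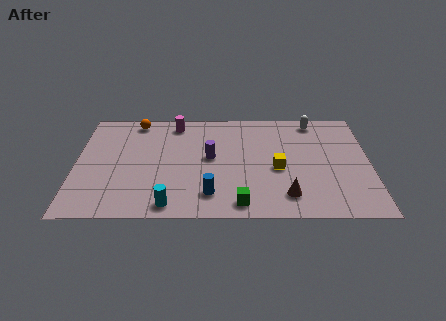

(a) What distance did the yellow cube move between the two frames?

2.7

The yellow cube moved from about (11.6, 2.0) to (9.6, 3.8), a distance of √(2.0² + 1.8²) ≈ 2.7.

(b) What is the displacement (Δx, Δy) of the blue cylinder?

(1.1, -3.0)

The blue cylinder was at about (5.3, 4.8) and moved to about (6.4, 1.8).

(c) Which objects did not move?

the orange sphere and the brown cone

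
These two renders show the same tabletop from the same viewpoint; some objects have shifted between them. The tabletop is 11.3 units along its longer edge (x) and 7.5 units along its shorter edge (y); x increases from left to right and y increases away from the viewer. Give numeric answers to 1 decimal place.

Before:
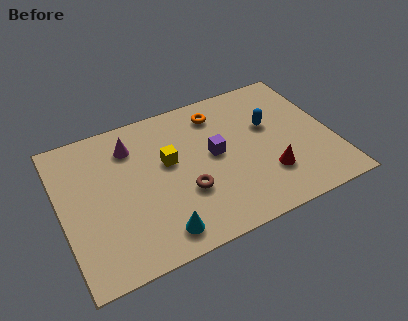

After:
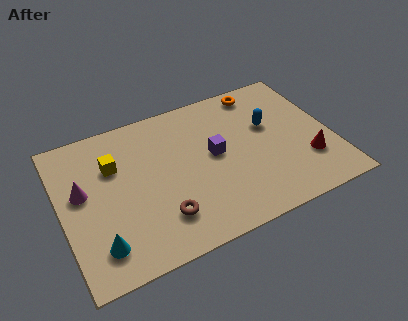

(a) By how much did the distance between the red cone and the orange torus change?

+0.3

Before: roughly 4.3 units apart; after: 4.6. That's 0.3 units further apart.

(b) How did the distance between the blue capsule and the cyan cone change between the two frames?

+1.9

The distance was about 6.2 in the first image and 8.1 in the second, so they moved 1.9 units further apart.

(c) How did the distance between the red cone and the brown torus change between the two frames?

+2.8

The distance was about 3.4 in the first image and 6.2 in the second, so they moved 2.8 units further apart.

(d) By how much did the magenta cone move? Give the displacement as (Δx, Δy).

(-2.2, -1.5)

The magenta cone was at about (3.1, 5.8) and moved to about (0.9, 4.3).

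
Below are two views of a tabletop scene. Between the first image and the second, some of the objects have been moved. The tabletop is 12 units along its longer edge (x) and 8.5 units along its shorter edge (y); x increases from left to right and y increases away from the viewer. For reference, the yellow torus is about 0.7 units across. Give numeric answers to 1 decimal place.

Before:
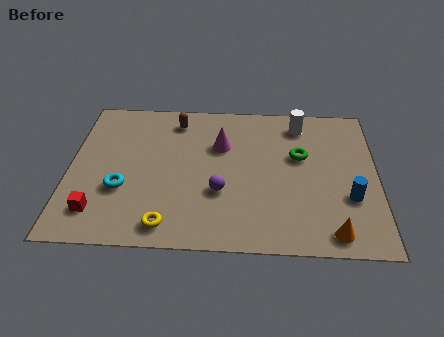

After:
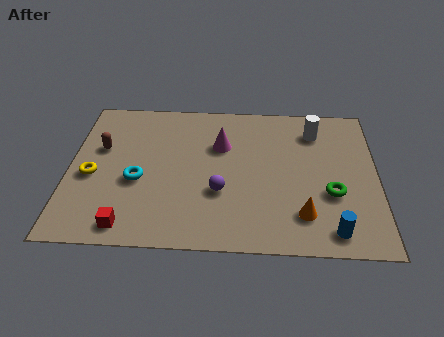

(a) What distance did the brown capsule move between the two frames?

3.4

From (4.1, 7.1) to (1.2, 5.3), the brown capsule covered √(2.9² + 1.8²) ≈ 3.4 units.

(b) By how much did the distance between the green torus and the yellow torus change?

+2.8

The distance was about 6.5 in the first image and 9.3 in the second, so they moved 2.8 units further apart.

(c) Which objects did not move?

the purple sphere and the magenta cone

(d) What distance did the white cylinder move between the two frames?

0.7

From (9.0, 7.1) to (9.6, 6.7), the white cylinder covered √(0.6² + 0.4²) ≈ 0.7 units.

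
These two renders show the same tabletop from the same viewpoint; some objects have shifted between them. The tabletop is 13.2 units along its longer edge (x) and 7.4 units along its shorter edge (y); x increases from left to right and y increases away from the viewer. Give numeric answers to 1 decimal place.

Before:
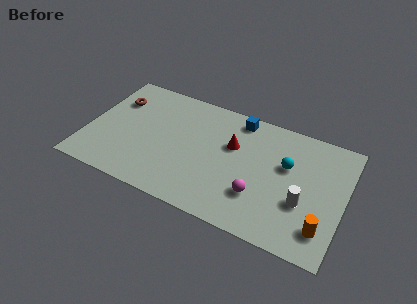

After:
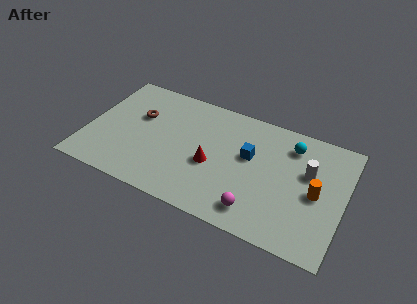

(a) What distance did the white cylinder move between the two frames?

1.9

The white cylinder was near (11.2, 2.7) before and (11.3, 4.6) after, so it travelled √(0.1² + 1.9²) ≈ 1.9 units.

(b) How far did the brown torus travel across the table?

1.4

The brown torus was near (1.2, 5.3) before and (2.5, 4.7) after, so it travelled √(1.3² + 0.6²) ≈ 1.4 units.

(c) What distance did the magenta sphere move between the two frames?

0.9

From (9.0, 2.2) to (9.0, 1.3), the magenta sphere covered √(0.0² + 0.9²) ≈ 0.9 units.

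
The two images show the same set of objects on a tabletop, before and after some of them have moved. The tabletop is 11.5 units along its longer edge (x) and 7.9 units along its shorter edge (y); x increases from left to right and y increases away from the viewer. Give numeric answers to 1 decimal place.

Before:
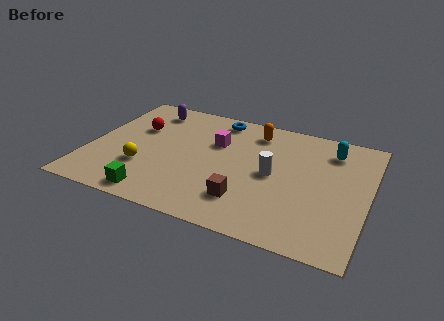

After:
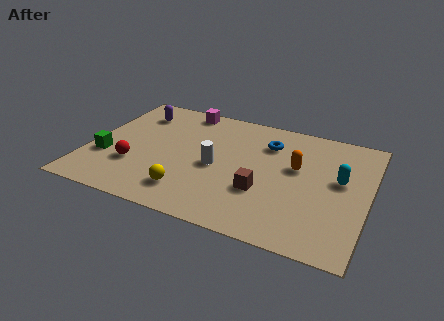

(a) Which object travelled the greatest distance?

the green cube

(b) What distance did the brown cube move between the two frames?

1.0

The brown cube was near (6.7, 1.9) before and (7.3, 2.7) after, so it travelled √(0.6² + 0.8²) ≈ 1.0 units.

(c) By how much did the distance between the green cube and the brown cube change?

+2.8

Before: roughly 3.7 units apart; after: 6.5. That's 2.8 units further apart.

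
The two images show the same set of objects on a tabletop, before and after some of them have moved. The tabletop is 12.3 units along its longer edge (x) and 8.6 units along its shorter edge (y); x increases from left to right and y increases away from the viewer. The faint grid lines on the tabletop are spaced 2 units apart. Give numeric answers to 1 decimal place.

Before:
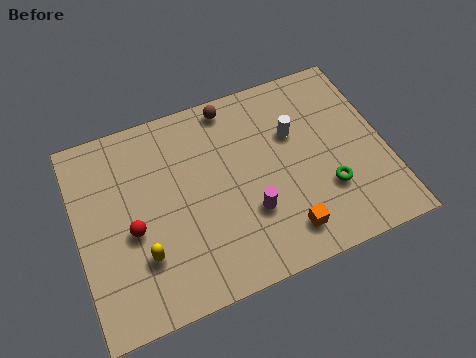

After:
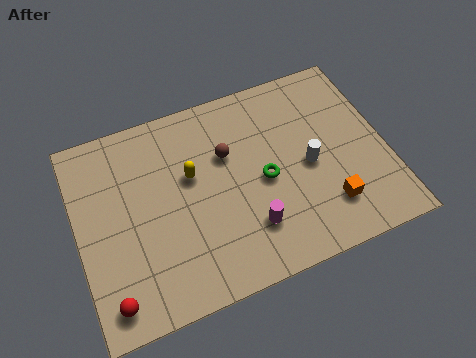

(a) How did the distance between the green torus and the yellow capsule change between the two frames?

-4.4

Before: roughly 7.4 units apart; after: 3.0. That's 4.4 units closer together.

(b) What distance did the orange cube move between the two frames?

1.9

The orange cube was near (7.9, 1.5) before and (9.7, 2.0) after, so it travelled √(1.8² + 0.5²) ≈ 1.9 units.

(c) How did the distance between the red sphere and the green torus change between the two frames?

-0.8

The distance was about 7.8 in the first image and 7.0 in the second, so they moved 0.8 units closer together.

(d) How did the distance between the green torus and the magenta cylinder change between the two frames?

-1.1

The distance was about 3.1 in the first image and 2.0 in the second, so they moved 1.1 units closer together.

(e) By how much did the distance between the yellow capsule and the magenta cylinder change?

-0.7

Before: roughly 4.3 units apart; after: 3.6. That's 0.7 units closer together.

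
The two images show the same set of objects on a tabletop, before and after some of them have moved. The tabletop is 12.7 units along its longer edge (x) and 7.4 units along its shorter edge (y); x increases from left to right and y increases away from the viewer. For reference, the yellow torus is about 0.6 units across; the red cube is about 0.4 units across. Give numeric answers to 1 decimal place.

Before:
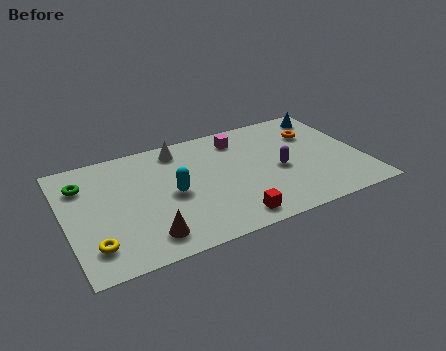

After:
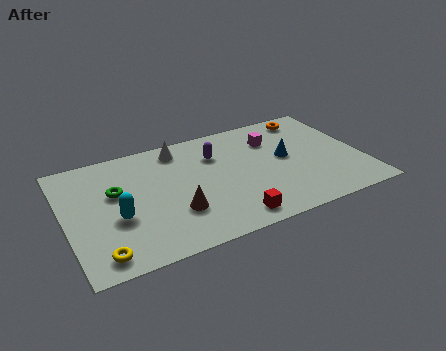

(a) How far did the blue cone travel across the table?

3.2

The blue cone moved from about (11.7, 6.3) to (9.5, 4.0), a distance of √(2.2² + 2.3²) ≈ 3.2.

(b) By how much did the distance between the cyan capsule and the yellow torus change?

-1.9

Before: roughly 4.0 units apart; after: 2.1. That's 1.9 units closer together.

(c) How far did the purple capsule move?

3.2

The purple capsule moved from about (9.1, 3.3) to (6.6, 5.3), a distance of √(2.5² + 2.0²) ≈ 3.2.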